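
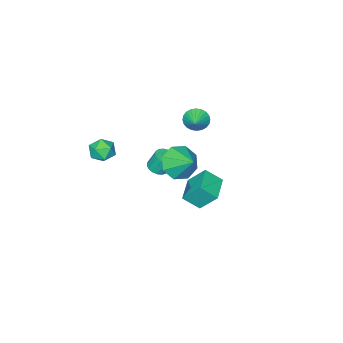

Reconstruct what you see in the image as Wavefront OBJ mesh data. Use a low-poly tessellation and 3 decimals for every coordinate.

v 1.86 3.034 0.438
v 1.448 3.865 1.54
v 3.058 3.866 0.259
v 2.646 4.697 1.36
v 2.434 2.363 1.16
v 2.022 3.194 2.261
v 3.632 3.195 0.98
v 3.22 4.026 2.082
v 3.048 -2.745 1.004
v 3.539 -2.695 0.362
v 2.721 -3.965 0.658
v 3.212 -3.915 0.016
v 3.524 -3.942 0.762
v 3.726 -3.188 0.976
v 2.534 -3.472 0.044
v 2.736 -2.718 0.258
v 3.221 -3.144 -0.232
v 3.833 -3.434 0.213
v 2.427 -3.226 0.807
v 3.039 -3.516 1.252
v -1.124 -0.643 2.163
v -0.757 -0.645 1.532
v -0.376 0.003 2.597
v -0.929 -0.422 1.496
v -1.131 -0.231 1.56
v -1.331 -0.104 1.717
v -1.501 -0.059 1.941
v -1.613 -0.102 2.2
v -1.65 -0.228 2.452
v -1.608 -0.417 2.661
v -1.492 -0.641 2.794
v -1.32 -0.865 2.83
v -1.118 -1.055 2.766
v -0.917 -1.183 2.609
v -0.748 -1.228 2.385
v -0.635 -1.184 2.126
v -0.598 -1.058 1.874
v -0.64 -0.869 1.665
v -0.878 -3.391 -3.368
v -0.289 -3.179 -3.301
v -0.552 -2.778 -2.245
v -1.142 -2.989 -2.312
v -0.435 -2.947 -3.426
v -0.699 -2.545 -2.37
v -0.683 -2.816 -3.538
v -0.947 -2.415 -2.482
v -0.976 -2.817 -3.61
v -1.239 -2.416 -2.554
v -1.246 -2.95 -3.627
v -1.51 -2.549 -2.571
v -1.432 -3.183 -3.585
v -1.696 -2.782 -2.529
v -1.491 -3.464 -3.493
v -1.755 -3.063 -2.437
v -1.41 -3.728 -3.372
v -1.674 -3.327 -2.316
v -1.207 -3.915 -3.251
v -1.47 -3.514 -2.195
v -0.928 -3.982 -3.156
v -1.192 -3.581 -2.1
v -0.639 -3.913 -3.11
v -0.902 -3.512 -2.054
v -0.404 -3.724 -3.123
v -0.667 -3.323 -2.067
v -0.277 -3.459 -3.192
v -0.541 -3.058 -2.136
v 3.369 2.73 3.363
v 4.399 2.605 3.297
v 3.571 3.93 4.257
v 4.113 3.08 2.726
v 3.391 3.35 2.527
v 2.656 3.257 2.818
v 2.338 2.856 3.428
v 2.624 2.381 3.999
v 3.346 2.111 4.198
v 4.081 2.204 3.907
f 2 4 1
f 5 2 1
f 1 4 3
f 3 5 1
f 2 8 4
f 6 2 5
f 6 8 2
f 4 8 3
f 7 5 3
f 3 8 7
f 7 6 5
f 8 6 7
f 9 20 14
f 9 14 10
f 9 10 16
f 9 16 19
f 9 19 20
f 10 14 18
f 14 20 13
f 20 19 11
f 19 16 15
f 16 10 17
f 12 18 13
f 12 13 11
f 12 11 15
f 12 15 17
f 12 17 18
f 13 18 14
f 11 13 20
f 15 11 19
f 17 15 16
f 18 17 10
f 22 21 24
f 22 24 23
f 24 21 25
f 24 25 23
f 25 21 26
f 25 26 23
f 26 21 27
f 26 27 23
f 27 21 28
f 27 28 23
f 28 21 29
f 28 29 23
f 29 21 30
f 29 30 23
f 30 21 31
f 30 31 23
f 31 21 32
f 31 32 23
f 32 21 33
f 32 33 23
f 33 21 34
f 33 34 23
f 34 21 35
f 34 35 23
f 35 21 36
f 35 36 23
f 36 21 37
f 36 37 23
f 37 21 38
f 37 38 23
f 38 21 22
f 38 22 23
f 40 39 43
f 40 43 41
f 41 43 44
f 41 44 42
f 43 39 45
f 43 45 44
f 44 45 46
f 44 46 42
f 45 39 47
f 45 47 46
f 46 47 48
f 46 48 42
f 47 39 49
f 47 49 48
f 48 49 50
f 48 50 42
f 49 39 51
f 49 51 50
f 50 51 52
f 50 52 42
f 51 39 53
f 51 53 52
f 52 53 54
f 52 54 42
f 53 39 55
f 53 55 54
f 54 55 56
f 54 56 42
f 55 39 57
f 55 57 56
f 56 57 58
f 56 58 42
f 57 39 59
f 57 59 58
f 58 59 60
f 58 60 42
f 59 39 61
f 59 61 60
f 60 61 62
f 60 62 42
f 61 39 63
f 61 63 62
f 62 63 64
f 62 64 42
f 63 39 65
f 63 65 64
f 64 65 66
f 64 66 42
f 65 39 40
f 65 40 66
f 66 40 41
f 66 41 42
f 68 67 70
f 68 70 69
f 70 67 71
f 70 71 69
f 71 67 72
f 71 72 69
f 72 67 73
f 72 73 69
f 73 67 74
f 73 74 69
f 74 67 75
f 74 75 69
f 75 67 76
f 75 76 69
f 76 67 68
f 76 68 69



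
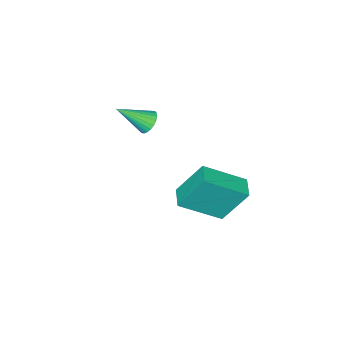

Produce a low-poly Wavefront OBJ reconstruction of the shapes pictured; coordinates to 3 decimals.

v -0.903 3.716 0.436
v 0.554 2.589 1.582
v -0.255 4.458 0.342
v 1.202 3.332 1.488
v -0.202 2.888 -1.268
v 1.255 1.762 -0.122
v 0.446 3.631 -1.362
v 1.903 2.504 -0.216
v -0.484 -1.632 1.054
v 0.005 -1.388 0.76
v 0.564 -2.508 2.066
v -0.03 -1.226 0.936
v -0.134 -1.125 1.13
v -0.291 -1.102 1.313
v -0.477 -1.16 1.456
v -0.664 -1.289 1.538
v -0.824 -1.47 1.546
v -0.932 -1.676 1.479
v -0.972 -1.875 1.348
v -0.937 -2.037 1.172
v -0.833 -2.138 0.977
v -0.676 -2.161 0.795
v -0.49 -2.103 0.652
v -0.303 -1.974 0.57
v -0.143 -1.793 0.562
v -0.035 -1.587 0.628
f 2 4 1
f 5 2 1
f 1 4 3
f 3 5 1
f 2 8 4
f 6 2 5
f 6 8 2
f 4 8 3
f 7 5 3
f 3 8 7
f 7 6 5
f 8 6 7
f 10 9 12
f 10 12 11
f 12 9 13
f 12 13 11
f 13 9 14
f 13 14 11
f 14 9 15
f 14 15 11
f 15 9 16
f 15 16 11
f 16 9 17
f 16 17 11
f 17 9 18
f 17 18 11
f 18 9 19
f 18 19 11
f 19 9 20
f 19 20 11
f 20 9 21
f 20 21 11
f 21 9 22
f 21 22 11
f 22 9 23
f 22 23 11
f 23 9 24
f 23 24 11
f 24 9 25
f 24 25 11
f 25 9 26
f 25 26 11
f 26 9 10
f 26 10 11



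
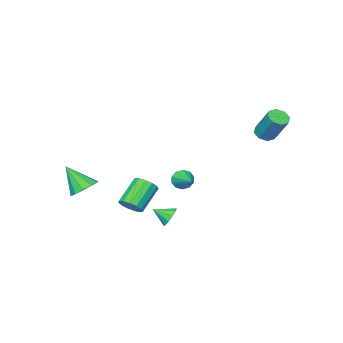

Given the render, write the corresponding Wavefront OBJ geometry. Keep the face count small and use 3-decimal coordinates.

v -3.262 -2.766 -2.912
v -3.031 -3.078 -2.317
v -2.678 -1.414 -2.428
v -2.713 -3.108 -2.618
v -2.605 -3.007 -3.031
v -2.747 -2.814 -3.398
v -3.086 -2.603 -3.58
v -3.492 -2.454 -3.506
v -3.81 -2.424 -3.206
v -3.919 -2.525 -2.793
v -3.777 -2.718 -2.425
v -3.438 -2.929 -2.243
v 3.762 -3.124 -1.488
v 4.359 -2.497 -1.176
v 4.158 -4.236 -0.012
v 3.85 -2.381 -0.951
v 3.307 -2.549 -0.932
v 2.938 -2.936 -1.125
v 2.883 -3.395 -1.456
v 3.165 -3.75 -1.8
v 3.674 -3.866 -2.024
v 4.217 -3.698 -2.043
v 4.586 -3.311 -1.851
v 4.641 -2.853 -1.519
v 2.969 -0.241 -2.094
v 3.466 -0.269 -1.533
v 2.088 -0.527 -0.325
v 1.591 -0.499 -0.886
v 3.354 0.137 -1.573
v 1.977 -0.121 -0.366
v 3.121 0.423 -1.779
v 1.743 0.164 -0.571
v 2.839 0.498 -2.084
v 1.461 0.239 -0.877
v 2.598 0.338 -2.393
v 1.22 0.08 -1.185
v 2.475 -0.005 -2.607
v 1.097 -0.263 -1.399
v 2.509 -0.423 -2.657
v 1.131 -0.681 -1.45
v 2.689 -0.784 -2.529
v 1.311 -1.042 -1.322
v 2.957 -0.972 -2.263
v 1.58 -1.23 -1.055
v 3.23 -0.928 -1.943
v 1.852 -1.186 -0.735
v 3.419 -0.666 -1.671
v 2.042 -0.924 -0.463
v 0.593 0.339 -3.509
v 0.981 0.243 -4.083
v 1.207 -0.399 -2.971
v 1.161 0.561 -3.852
v 1.124 0.795 -3.49
v 0.884 0.854 -3.134
v 0.533 0.716 -2.922
v 0.205 0.435 -2.934
v 0.025 0.117 -3.165
v 0.062 -0.117 -3.528
v 0.302 -0.176 -3.883
v 0.653 -0.038 -4.095
v -3.735 3.233 2.566
v -3.143 2.977 2.707
v -3.033 4.111 4.314
v -3.625 4.367 4.174
v -3.112 3.388 2.415
v -3.002 4.522 4.022
v -3.445 3.708 2.211
v -3.336 4.842 3.818
v -3.949 3.75 2.216
v -3.839 4.884 3.823
v -4.327 3.489 2.426
v -4.217 4.623 4.033
v -4.358 3.078 2.718
v -4.248 4.212 4.325
v -4.024 2.758 2.922
v -3.915 3.892 4.529
v -3.521 2.716 2.917
v -3.411 3.85 4.524
f 2 1 4
f 2 4 3
f 4 1 5
f 4 5 3
f 5 1 6
f 5 6 3
f 6 1 7
f 6 7 3
f 7 1 8
f 7 8 3
f 8 1 9
f 8 9 3
f 9 1 10
f 9 10 3
f 10 1 11
f 10 11 3
f 11 1 12
f 11 12 3
f 12 1 2
f 12 2 3
f 14 13 16
f 14 16 15
f 16 13 17
f 16 17 15
f 17 13 18
f 17 18 15
f 18 13 19
f 18 19 15
f 19 13 20
f 19 20 15
f 20 13 21
f 20 21 15
f 21 13 22
f 21 22 15
f 22 13 23
f 22 23 15
f 23 13 24
f 23 24 15
f 24 13 14
f 24 14 15
f 26 25 29
f 26 29 27
f 27 29 30
f 27 30 28
f 29 25 31
f 29 31 30
f 30 31 32
f 30 32 28
f 31 25 33
f 31 33 32
f 32 33 34
f 32 34 28
f 33 25 35
f 33 35 34
f 34 35 36
f 34 36 28
f 35 25 37
f 35 37 36
f 36 37 38
f 36 38 28
f 37 25 39
f 37 39 38
f 38 39 40
f 38 40 28
f 39 25 41
f 39 41 40
f 40 41 42
f 40 42 28
f 41 25 43
f 41 43 42
f 42 43 44
f 42 44 28
f 43 25 45
f 43 45 44
f 44 45 46
f 44 46 28
f 45 25 47
f 45 47 46
f 46 47 48
f 46 48 28
f 47 25 26
f 47 26 48
f 48 26 27
f 48 27 28
f 50 49 52
f 50 52 51
f 52 49 53
f 52 53 51
f 53 49 54
f 53 54 51
f 54 49 55
f 54 55 51
f 55 49 56
f 55 56 51
f 56 49 57
f 56 57 51
f 57 49 58
f 57 58 51
f 58 49 59
f 58 59 51
f 59 49 60
f 59 60 51
f 60 49 50
f 60 50 51
f 62 61 65
f 62 65 63
f 63 65 66
f 63 66 64
f 65 61 67
f 65 67 66
f 66 67 68
f 66 68 64
f 67 61 69
f 67 69 68
f 68 69 70
f 68 70 64
f 69 61 71
f 69 71 70
f 70 71 72
f 70 72 64
f 71 61 73
f 71 73 72
f 72 73 74
f 72 74 64
f 73 61 75
f 73 75 74
f 74 75 76
f 74 76 64
f 75 61 77
f 75 77 76
f 76 77 78
f 76 78 64
f 77 61 62
f 77 62 78
f 78 62 63
f 78 63 64



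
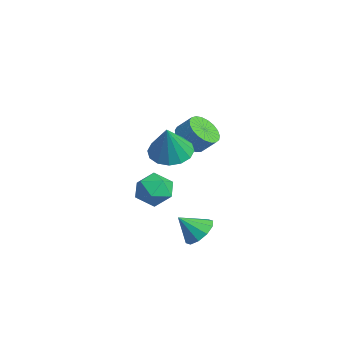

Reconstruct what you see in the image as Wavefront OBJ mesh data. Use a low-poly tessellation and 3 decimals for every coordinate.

v -1.73 1.672 -4.229
v -0.822 1.609 -3.662
v -2.378 0.331 -3.338
v -1.47 0.268 -2.771
v -2.129 1.104 -2.638
v -1.728 1.933 -3.188
v -1.472 0.007 -3.812
v -1.071 0.836 -4.362
v -0.662 0.58 -3.404
v -1.068 1.258 -2.679
v -2.132 0.682 -4.321
v -2.538 1.36 -3.596
v 2.512 0.626 1.128
v 3.479 0.824 0.768
v 3.228 0.234 2.832
v 3.297 1.301 0.954
v 2.905 1.598 1.186
v 2.408 1.634 1.403
v 1.939 1.4 1.546
v 1.624 0.959 1.577
v 1.546 0.428 1.488
v 1.727 -0.049 1.302
v 2.119 -0.346 1.069
v 2.616 -0.382 0.852
v 3.085 -0.148 0.709
v 3.401 0.294 0.678
v 0.934 1.978 0.954
v 1.466 1.276 1.182
v 1.898 1.84 1.913
v 1.366 2.542 1.686
v 1.676 1.452 0.922
v 2.108 2.017 1.653
v 1.758 1.72 0.667
v 2.19 2.285 1.398
v 1.697 2.032 0.462
v 2.129 2.597 1.193
v 1.504 2.335 0.342
v 1.936 2.899 1.073
v 1.213 2.576 0.328
v 1.645 3.14 1.059
v 0.873 2.713 0.422
v 1.305 3.278 1.153
v 0.544 2.724 0.608
v 0.976 3.288 1.34
v 0.282 2.605 0.855
v 0.714 3.17 1.586
v 0.133 2.378 1.118
v 0.565 2.943 1.849
v 0.123 2.082 1.353
v 0.555 2.646 2.085
v 0.252 1.767 1.519
v 0.684 2.332 2.251
v 0.5 1.489 1.588
v 0.932 2.054 2.319
v 0.822 1.296 1.547
v 1.254 1.861 2.278
v 1.164 1.22 1.403
v 1.596 1.785 2.135
v 2.614 1.943 -4.243
v 3.13 2.405 -3.668
v 2.386 0.997 -3.277
v 2.607 2.586 -3.614
v 2.087 2.522 -3.799
v 1.768 2.237 -4.154
v 1.772 1.839 -4.543
v 2.097 1.48 -4.817
v 2.62 1.299 -4.871
v 3.141 1.363 -4.686
v 3.46 1.649 -4.331
v 3.456 2.046 -3.942
f 1 12 6
f 1 6 2
f 1 2 8
f 1 8 11
f 1 11 12
f 2 6 10
f 6 12 5
f 12 11 3
f 11 8 7
f 8 2 9
f 4 10 5
f 4 5 3
f 4 3 7
f 4 7 9
f 4 9 10
f 5 10 6
f 3 5 12
f 7 3 11
f 9 7 8
f 10 9 2
f 14 13 16
f 14 16 15
f 16 13 17
f 16 17 15
f 17 13 18
f 17 18 15
f 18 13 19
f 18 19 15
f 19 13 20
f 19 20 15
f 20 13 21
f 20 21 15
f 21 13 22
f 21 22 15
f 22 13 23
f 22 23 15
f 23 13 24
f 23 24 15
f 24 13 25
f 24 25 15
f 25 13 26
f 25 26 15
f 26 13 14
f 26 14 15
f 28 27 31
f 28 31 29
f 29 31 32
f 29 32 30
f 31 27 33
f 31 33 32
f 32 33 34
f 32 34 30
f 33 27 35
f 33 35 34
f 34 35 36
f 34 36 30
f 35 27 37
f 35 37 36
f 36 37 38
f 36 38 30
f 37 27 39
f 37 39 38
f 38 39 40
f 38 40 30
f 39 27 41
f 39 41 40
f 40 41 42
f 40 42 30
f 41 27 43
f 41 43 42
f 42 43 44
f 42 44 30
f 43 27 45
f 43 45 44
f 44 45 46
f 44 46 30
f 45 27 47
f 45 47 46
f 46 47 48
f 46 48 30
f 47 27 49
f 47 49 48
f 48 49 50
f 48 50 30
f 49 27 51
f 49 51 50
f 50 51 52
f 50 52 30
f 51 27 53
f 51 53 52
f 52 53 54
f 52 54 30
f 53 27 55
f 53 55 54
f 54 55 56
f 54 56 30
f 55 27 57
f 55 57 56
f 56 57 58
f 56 58 30
f 57 27 28
f 57 28 58
f 58 28 29
f 58 29 30
f 60 59 62
f 60 62 61
f 62 59 63
f 62 63 61
f 63 59 64
f 63 64 61
f 64 59 65
f 64 65 61
f 65 59 66
f 65 66 61
f 66 59 67
f 66 67 61
f 67 59 68
f 67 68 61
f 68 59 69
f 68 69 61
f 69 59 70
f 69 70 61
f 70 59 60
f 70 60 61



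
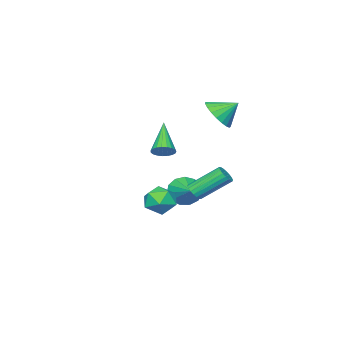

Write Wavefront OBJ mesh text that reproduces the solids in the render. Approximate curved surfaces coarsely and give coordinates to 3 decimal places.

v 0.249 -0.659 -1.731
v 1.061 -0.385 -1.239
v 1.159 -1.395 -2.821
v 1.971 -1.121 -2.329
v 1.359 -1.792 -1.939
v 0.796 -1.337 -1.265
v 1.424 -0.443 -2.795
v 0.861 0.012 -2.121
v 1.787 -0.252 -1.896
v 1.747 -1.086 -1.367
v 0.473 -0.694 -2.693
v 0.433 -1.528 -2.164
v -4.455 -4.671 -4.204
v -3.956 -4.571 -5.053
v -3.505 -3.249 -3.476
v -4.407 -4.246 -5.097
v -4.874 -4.057 -4.858
v -5.208 -4.063 -4.411
v -5.303 -4.262 -3.898
v -5.129 -4.591 -3.483
v -4.741 -4.945 -3.297
v -4.262 -5.213 -3.399
v -3.845 -5.309 -3.756
v -3.621 -5.202 -4.256
v -3.663 -4.927 -4.74
v -1.181 -0.748 -2.086
v -0.757 -0.75 -1.704
v -1.896 0.386 -0.433
v -2.319 0.388 -0.814
v -0.707 -0.544 -1.843
v -1.845 0.592 -0.572
v -0.75 -0.378 -2.03
v -1.889 0.758 -0.759
v -0.879 -0.286 -2.228
v -2.018 0.85 -0.957
v -1.068 -0.285 -2.398
v -2.206 0.851 -1.127
v -1.279 -0.376 -2.506
v -2.417 0.76 -1.235
v -1.47 -0.54 -2.53
v -2.609 0.596 -1.259
v -1.604 -0.746 -2.467
v -2.743 0.39 -1.196
v -1.655 -0.952 -2.328
v -2.793 0.184 -1.057
v -1.611 -1.118 -2.141
v -2.75 0.018 -0.87
v -1.482 -1.21 -1.943
v -2.621 -0.074 -0.672
v -1.294 -1.211 -1.773
v -2.432 -0.075 -0.502
v -1.083 -1.12 -1.665
v -2.221 0.016 -0.394
v -0.891 -0.956 -1.641
v -2.03 0.18 -0.37
v 2.093 0.336 1.989
v 2.579 0.351 2.39
v 0.987 -0.756 3.371
v 2.447 0.568 2.455
v 2.254 0.744 2.44
v 2.034 0.85 2.347
v 1.823 0.867 2.192
v 1.659 0.792 2.002
v 1.571 0.638 1.809
v 1.572 0.432 1.648
v 1.664 0.209 1.545
v 1.83 0.008 1.519
v 2.042 -0.137 1.575
v 2.262 -0.199 1.702
v 2.453 -0.17 1.878
v 2.582 -0.052 2.074
v 2.627 0.132 2.255
v -3.282 -1.136 2.705
v -2.723 -1.495 3.531
v -4.038 -0.404 3.535
v -2.497 -1.134 3.417
v -2.407 -0.772 3.181
v -2.469 -0.474 2.862
v -2.671 -0.29 2.517
v -2.979 -0.253 2.203
v -3.339 -0.368 1.977
v -3.689 -0.615 1.876
v -3.969 -0.953 1.919
v -4.13 -1.323 2.097
v -4.145 -1.66 2.381
v -4.01 -1.906 2.721
v -3.75 -2.019 3.058
v -3.408 -1.98 3.334
v -3.045 -1.794 3.501
f 1 12 6
f 1 6 2
f 1 2 8
f 1 8 11
f 1 11 12
f 2 6 10
f 6 12 5
f 12 11 3
f 11 8 7
f 8 2 9
f 4 10 5
f 4 5 3
f 4 3 7
f 4 7 9
f 4 9 10
f 5 10 6
f 3 5 12
f 7 3 11
f 9 7 8
f 10 9 2
f 14 13 16
f 14 16 15
f 16 13 17
f 16 17 15
f 17 13 18
f 17 18 15
f 18 13 19
f 18 19 15
f 19 13 20
f 19 20 15
f 20 13 21
f 20 21 15
f 21 13 22
f 21 22 15
f 22 13 23
f 22 23 15
f 23 13 24
f 23 24 15
f 24 13 25
f 24 25 15
f 25 13 14
f 25 14 15
f 27 26 30
f 27 30 28
f 28 30 31
f 28 31 29
f 30 26 32
f 30 32 31
f 31 32 33
f 31 33 29
f 32 26 34
f 32 34 33
f 33 34 35
f 33 35 29
f 34 26 36
f 34 36 35
f 35 36 37
f 35 37 29
f 36 26 38
f 36 38 37
f 37 38 39
f 37 39 29
f 38 26 40
f 38 40 39
f 39 40 41
f 39 41 29
f 40 26 42
f 40 42 41
f 41 42 43
f 41 43 29
f 42 26 44
f 42 44 43
f 43 44 45
f 43 45 29
f 44 26 46
f 44 46 45
f 45 46 47
f 45 47 29
f 46 26 48
f 46 48 47
f 47 48 49
f 47 49 29
f 48 26 50
f 48 50 49
f 49 50 51
f 49 51 29
f 50 26 52
f 50 52 51
f 51 52 53
f 51 53 29
f 52 26 54
f 52 54 53
f 53 54 55
f 53 55 29
f 54 26 27
f 54 27 55
f 55 27 28
f 55 28 29
f 57 56 59
f 57 59 58
f 59 56 60
f 59 60 58
f 60 56 61
f 60 61 58
f 61 56 62
f 61 62 58
f 62 56 63
f 62 63 58
f 63 56 64
f 63 64 58
f 64 56 65
f 64 65 58
f 65 56 66
f 65 66 58
f 66 56 67
f 66 67 58
f 67 56 68
f 67 68 58
f 68 56 69
f 68 69 58
f 69 56 70
f 69 70 58
f 70 56 71
f 70 71 58
f 71 56 72
f 71 72 58
f 72 56 57
f 72 57 58
f 74 73 76
f 74 76 75
f 76 73 77
f 76 77 75
f 77 73 78
f 77 78 75
f 78 73 79
f 78 79 75
f 79 73 80
f 79 80 75
f 80 73 81
f 80 81 75
f 81 73 82
f 81 82 75
f 82 73 83
f 82 83 75
f 83 73 84
f 83 84 75
f 84 73 85
f 84 85 75
f 85 73 86
f 85 86 75
f 86 73 87
f 86 87 75
f 87 73 88
f 87 88 75
f 88 73 89
f 88 89 75
f 89 73 74
f 89 74 75



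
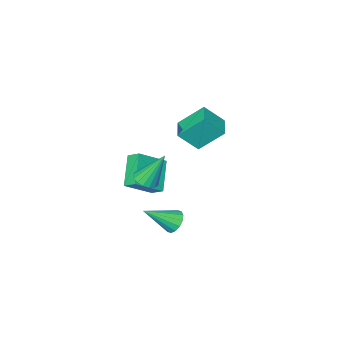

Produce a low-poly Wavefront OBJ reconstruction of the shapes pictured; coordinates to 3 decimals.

v 1.917 -3.528 1.243
v 1.738 -2.819 1.696
v 0.382 -3.227 0.164
v 0.203 -2.519 0.617
v 2.997 -2.461 0.003
v 2.818 -1.753 0.456
v 1.462 -2.161 -1.076
v 1.283 -1.452 -0.623
v 3.793 0.368 2.442
v 4.42 0.227 2.72
v 3.147 1.032 4.238
v 4.449 0.544 2.614
v 4.327 0.82 2.468
v 4.084 0.993 2.316
v 3.773 1.022 2.194
v 3.467 0.902 2.128
v 3.236 0.66 2.134
v 3.133 0.35 2.211
v 3.18 0.045 2.341
v 3.368 -0.186 2.494
v 3.654 -0.29 2.636
v 3.971 -0.243 2.733
v 4.248 -0.057 2.763
v -3.111 -3.958 0.327
v -4.089 -2.992 1.653
v -2.281 -2.952 0.206
v -3.26 -1.986 1.532
v -2.2 -4.574 1.448
v -3.179 -3.608 2.774
v -1.371 -3.568 1.327
v -2.349 -2.602 2.653
v 1.218 -0.607 -2.526
v 1.712 -0.276 -2.966
v 2.682 -1.313 -1.414
v 1.631 -0.017 -2.696
v 1.439 0.084 -2.38
v 1.188 -0.001 -2.103
v 0.945 -0.248 -1.939
v 0.775 -0.591 -1.933
v 0.724 -0.939 -2.086
v 0.805 -1.197 -2.357
v 0.996 -1.298 -2.673
v 1.247 -1.213 -2.95
v 1.49 -0.966 -3.113
v 1.66 -0.623 -3.119
f 2 4 1
f 5 2 1
f 1 4 3
f 3 5 1
f 2 8 4
f 6 2 5
f 6 8 2
f 4 8 3
f 7 5 3
f 3 8 7
f 7 6 5
f 8 6 7
f 10 9 12
f 10 12 11
f 12 9 13
f 12 13 11
f 13 9 14
f 13 14 11
f 14 9 15
f 14 15 11
f 15 9 16
f 15 16 11
f 16 9 17
f 16 17 11
f 17 9 18
f 17 18 11
f 18 9 19
f 18 19 11
f 19 9 20
f 19 20 11
f 20 9 21
f 20 21 11
f 21 9 22
f 21 22 11
f 22 9 23
f 22 23 11
f 23 9 10
f 23 10 11
f 25 27 24
f 28 25 24
f 24 27 26
f 26 28 24
f 25 31 27
f 29 25 28
f 29 31 25
f 27 31 26
f 30 28 26
f 26 31 30
f 30 29 28
f 31 29 30
f 33 32 35
f 33 35 34
f 35 32 36
f 35 36 34
f 36 32 37
f 36 37 34
f 37 32 38
f 37 38 34
f 38 32 39
f 38 39 34
f 39 32 40
f 39 40 34
f 40 32 41
f 40 41 34
f 41 32 42
f 41 42 34
f 42 32 43
f 42 43 34
f 43 32 44
f 43 44 34
f 44 32 45
f 44 45 34
f 45 32 33
f 45 33 34



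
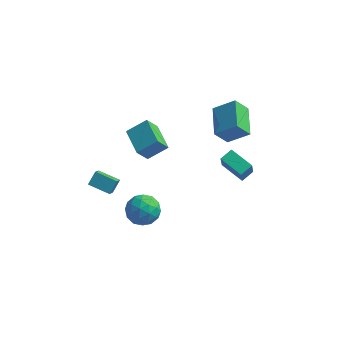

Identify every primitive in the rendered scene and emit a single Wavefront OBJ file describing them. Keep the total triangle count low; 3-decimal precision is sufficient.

v 2.67 2.211 0.701
v 2.688 1.774 1.829
v 3.151 2.978 0.99
v 3.169 2.541 2.118
v 4.171 1.399 0.362
v 4.189 0.962 1.49
v 4.652 2.166 0.651
v 4.67 1.729 1.779
v -3.992 3.879 0.53
v -2.837 4.568 1.379
v -3.491 4.528 -0.678
v -2.336 5.217 0.171
v -2.824 2.343 0.189
v -1.669 3.032 1.038
v -2.323 2.992 -1.019
v -1.168 3.681 -0.17
v -3.655 -4.522 4.009
v -3.407 -3.873 4.657
v -3.74 -3.681 3.2
v -3.492 -3.032 3.848
v -2.288 -4.708 3.672
v -2.04 -4.059 4.32
v -2.373 -3.867 2.863
v -2.125 -3.218 3.511
v 2.831 2.857 2.476
v 2.102 2.396 3.579
v 2.186 4.876 2.892
v 1.457 4.415 3.995
v 4.183 3.085 3.465
v 3.454 2.624 4.568
v 3.538 5.104 3.881
v 2.809 4.643 4.984
v -0.113 -3.049 1.146
v 0.528 -3.752 1.747
v -1.588 -4.028 1.573
v -0.947 -4.731 2.174
v -1.113 -3.677 2.531
v -0.202 -3.073 2.268
v -0.858 -4.707 1.052
v 0.053 -4.103 0.789
v 0.067 -4.777 1.689
v -0.091 -4.141 2.603
v -0.969 -3.639 0.717
v -1.127 -3.003 1.631
v 0.337 -3.315 1.409
v -1.397 -4.465 1.911
v -1.494 -3.846 2.121
v -1.118 -4.259 2.474
v -0.092 -2.915 1.715
v 0.284 -3.329 2.068
v -0.68 -3.285 2.529
v -1.344 -4.451 1.252
v -0.968 -4.865 1.605
v 0.058 -3.521 0.846
v 0.434 -3.934 1.199
v -0.38 -4.495 0.791
v 0.443 -4.331 1.728
v -0.424 -4.906 1.979
v -0.372 -4.892 1.32
v 0.164 -4.537 1.165
v 0.35 -3.956 2.265
v -0.517 -4.532 2.516
v -0.615 -3.912 2.726
v -0.079 -3.557 2.571
v 0.079 -4.559 2.231
v -0.543 -3.248 0.804
v -1.41 -3.824 1.055
v -0.981 -4.223 0.749
v -0.445 -3.868 0.594
v -0.636 -2.874 1.341
v -1.503 -3.449 1.592
v -1.224 -3.243 2.155
v -0.688 -2.888 2
v -1.139 -3.221 1.089
f 2 4 1
f 5 2 1
f 1 4 3
f 3 5 1
f 2 8 4
f 6 2 5
f 6 8 2
f 4 8 3
f 7 5 3
f 3 8 7
f 7 6 5
f 8 6 7
f 10 12 9
f 13 10 9
f 9 12 11
f 11 13 9
f 10 16 12
f 14 10 13
f 14 16 10
f 12 16 11
f 15 13 11
f 11 16 15
f 15 14 13
f 16 14 15
f 18 20 17
f 21 18 17
f 17 20 19
f 19 21 17
f 18 24 20
f 22 18 21
f 22 24 18
f 20 24 19
f 23 21 19
f 19 24 23
f 23 22 21
f 24 22 23
f 26 28 25
f 29 26 25
f 25 28 27
f 27 29 25
f 26 32 28
f 30 26 29
f 30 32 26
f 28 32 27
f 31 29 27
f 27 32 31
f 31 30 29
f 32 30 31
f 33 70 49
f 70 44 73
f 49 73 38
f 70 73 49
f 33 49 45
f 49 38 50
f 45 50 34
f 49 50 45
f 33 45 54
f 45 34 55
f 54 55 40
f 45 55 54
f 33 54 66
f 54 40 69
f 66 69 43
f 54 69 66
f 33 66 70
f 66 43 74
f 70 74 44
f 66 74 70
f 34 50 61
f 50 38 64
f 61 64 42
f 50 64 61
f 38 73 51
f 73 44 72
f 51 72 37
f 73 72 51
f 44 74 71
f 74 43 67
f 71 67 35
f 74 67 71
f 43 69 68
f 69 40 56
f 68 56 39
f 69 56 68
f 40 55 60
f 55 34 57
f 60 57 41
f 55 57 60
f 36 62 48
f 62 42 63
f 48 63 37
f 62 63 48
f 36 48 46
f 48 37 47
f 46 47 35
f 48 47 46
f 36 46 53
f 46 35 52
f 53 52 39
f 46 52 53
f 36 53 58
f 53 39 59
f 58 59 41
f 53 59 58
f 36 58 62
f 58 41 65
f 62 65 42
f 58 65 62
f 37 63 51
f 63 42 64
f 51 64 38
f 63 64 51
f 35 47 71
f 47 37 72
f 71 72 44
f 47 72 71
f 39 52 68
f 52 35 67
f 68 67 43
f 52 67 68
f 41 59 60
f 59 39 56
f 60 56 40
f 59 56 60
f 42 65 61
f 65 41 57
f 61 57 34
f 65 57 61



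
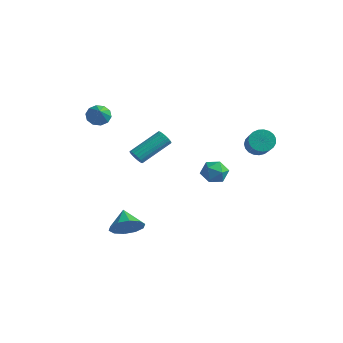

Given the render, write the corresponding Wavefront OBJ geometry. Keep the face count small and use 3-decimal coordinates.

v 2.939 4.026 1.176
v 3.428 4.577 1.245
v 4.47 3.505 2.433
v 3.981 2.954 2.364
v 3.231 4.638 1.473
v 4.273 3.566 2.661
v 2.983 4.593 1.649
v 4.025 3.521 2.838
v 2.727 4.45 1.744
v 3.769 3.378 2.932
v 2.509 4.234 1.741
v 3.551 3.161 2.929
v 2.364 3.982 1.64
v 3.406 2.909 2.828
v 2.319 3.737 1.459
v 3.361 2.665 2.647
v 2.381 3.543 1.228
v 3.423 2.47 2.416
v 2.54 3.432 0.989
v 3.582 2.359 2.177
v 2.768 3.424 0.782
v 3.81 2.351 1.97
v 3.025 3.52 0.643
v 4.067 2.447 1.831
v 3.267 3.704 0.597
v 4.309 2.631 1.785
v 3.453 3.943 0.65
v 4.495 2.87 1.838
v 3.55 4.197 0.794
v 4.592 3.124 1.982
v 3.541 4.421 1.005
v 4.583 3.349 2.193
v 0.512 -3.33 2.793
v 0.744 -3.606 3.139
v 1.321 -1.946 4.073
v 1.088 -1.67 3.727
v 0.894 -3.578 2.998
v 1.471 -1.918 3.932
v 0.978 -3.508 2.821
v 1.555 -1.848 3.755
v 0.982 -3.407 2.639
v 1.558 -1.747 3.574
v 0.904 -3.292 2.484
v 1.48 -1.632 3.419
v 0.758 -3.184 2.383
v 1.334 -1.525 3.317
v 0.57 -3.102 2.352
v 1.146 -1.442 3.286
v 0.371 -3.058 2.397
v 0.948 -1.399 3.332
v 0.197 -3.062 2.511
v 0.774 -1.402 3.445
v 0.078 -3.112 2.674
v 0.654 -1.452 3.608
v 0.033 -3.2 2.857
v 0.61 -1.54 3.791
v 0.072 -3.31 3.029
v 0.648 -1.65 3.963
v 0.186 -3.424 3.16
v 0.762 -1.764 4.095
v 0.357 -3.521 3.228
v 0.933 -1.861 4.162
v 0.554 -3.585 3.22
v 1.13 -1.926 4.155
v 3.015 0.467 1.39
v 3.795 0.28 1.281
v 2.685 -0.78 1.159
v 3.465 -0.967 1.05
v 3.195 -0.769 1.787
v 3.399 0.002 1.93
v 3.081 -0.502 0.51
v 3.285 0.269 0.653
v 3.836 -0.319 0.737
v 3.907 -0.484 1.527
v 2.573 -0.016 0.913
v 2.644 -0.181 1.703
v -0.67 -2.71 -3.402
v -0.246 -2.996 -2.554
v -1.51 -1.99 -2.738
v 0.038 -2.489 -2.745
v 0.051 -2.066 -3.187
v -0.211 -1.889 -3.711
v -0.648 -2.026 -4.117
v -1.094 -2.424 -4.249
v -1.377 -2.931 -4.058
v -1.391 -3.354 -3.616
v -1.129 -3.531 -3.092
v -0.692 -3.394 -2.686
v -3.79 -1.209 3.423
v -3.21 -1.121 3.041
v -3.11 -1.891 4.297
v -3.237 -0.791 3.32
v -3.476 -0.621 3.638
v -3.835 -0.676 3.874
v -4.176 -0.934 3.938
v -4.37 -1.297 3.805
v -4.342 -1.627 3.526
v -4.103 -1.797 3.208
v -3.744 -1.742 2.972
v -3.403 -1.484 2.908
f 2 1 5
f 2 5 3
f 3 5 6
f 3 6 4
f 5 1 7
f 5 7 6
f 6 7 8
f 6 8 4
f 7 1 9
f 7 9 8
f 8 9 10
f 8 10 4
f 9 1 11
f 9 11 10
f 10 11 12
f 10 12 4
f 11 1 13
f 11 13 12
f 12 13 14
f 12 14 4
f 13 1 15
f 13 15 14
f 14 15 16
f 14 16 4
f 15 1 17
f 15 17 16
f 16 17 18
f 16 18 4
f 17 1 19
f 17 19 18
f 18 19 20
f 18 20 4
f 19 1 21
f 19 21 20
f 20 21 22
f 20 22 4
f 21 1 23
f 21 23 22
f 22 23 24
f 22 24 4
f 23 1 25
f 23 25 24
f 24 25 26
f 24 26 4
f 25 1 27
f 25 27 26
f 26 27 28
f 26 28 4
f 27 1 29
f 27 29 28
f 28 29 30
f 28 30 4
f 29 1 31
f 29 31 30
f 30 31 32
f 30 32 4
f 31 1 2
f 31 2 32
f 32 2 3
f 32 3 4
f 34 33 37
f 34 37 35
f 35 37 38
f 35 38 36
f 37 33 39
f 37 39 38
f 38 39 40
f 38 40 36
f 39 33 41
f 39 41 40
f 40 41 42
f 40 42 36
f 41 33 43
f 41 43 42
f 42 43 44
f 42 44 36
f 43 33 45
f 43 45 44
f 44 45 46
f 44 46 36
f 45 33 47
f 45 47 46
f 46 47 48
f 46 48 36
f 47 33 49
f 47 49 48
f 48 49 50
f 48 50 36
f 49 33 51
f 49 51 50
f 50 51 52
f 50 52 36
f 51 33 53
f 51 53 52
f 52 53 54
f 52 54 36
f 53 33 55
f 53 55 54
f 54 55 56
f 54 56 36
f 55 33 57
f 55 57 56
f 56 57 58
f 56 58 36
f 57 33 59
f 57 59 58
f 58 59 60
f 58 60 36
f 59 33 61
f 59 61 60
f 60 61 62
f 60 62 36
f 61 33 63
f 61 63 62
f 62 63 64
f 62 64 36
f 63 33 34
f 63 34 64
f 64 34 35
f 64 35 36
f 65 76 70
f 65 70 66
f 65 66 72
f 65 72 75
f 65 75 76
f 66 70 74
f 70 76 69
f 76 75 67
f 75 72 71
f 72 66 73
f 68 74 69
f 68 69 67
f 68 67 71
f 68 71 73
f 68 73 74
f 69 74 70
f 67 69 76
f 71 67 75
f 73 71 72
f 74 73 66
f 78 77 80
f 78 80 79
f 80 77 81
f 80 81 79
f 81 77 82
f 81 82 79
f 82 77 83
f 82 83 79
f 83 77 84
f 83 84 79
f 84 77 85
f 84 85 79
f 85 77 86
f 85 86 79
f 86 77 87
f 86 87 79
f 87 77 88
f 87 88 79
f 88 77 78
f 88 78 79
f 90 89 92
f 90 92 91
f 92 89 93
f 92 93 91
f 93 89 94
f 93 94 91
f 94 89 95
f 94 95 91
f 95 89 96
f 95 96 91
f 96 89 97
f 96 97 91
f 97 89 98
f 97 98 91
f 98 89 99
f 98 99 91
f 99 89 100
f 99 100 91
f 100 89 90
f 100 90 91



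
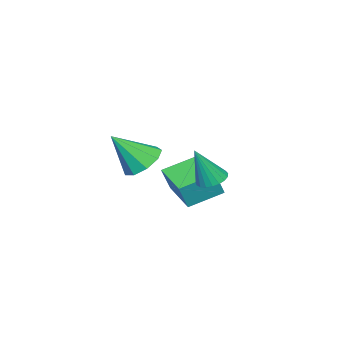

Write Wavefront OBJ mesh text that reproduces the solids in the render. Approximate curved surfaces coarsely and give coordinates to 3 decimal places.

v -2.885 4.051 -2.52
v -2.398 3.602 -2.826
v -2.155 3.629 -0.74
v -2.248 3.866 -2.825
v -2.208 4.162 -2.771
v -2.286 4.439 -2.674
v -2.466 4.649 -2.55
v -2.719 4.755 -2.421
v -3.001 4.74 -2.309
v -3.263 4.606 -2.233
v -3.459 4.376 -2.208
v -3.556 4.09 -2.236
v -3.537 3.797 -2.313
v -3.405 3.548 -2.426
v -3.184 3.386 -2.556
v -2.91 3.339 -2.679
v -2.632 3.415 -2.775
v 0.71 2.959 -0.527
v 1.342 2.526 -1.17
v 1.59 2.021 0.967
v 1.602 3.12 -0.95
v 1.444 3.638 -0.532
v 0.943 3.838 -0.112
v 0.333 3.627 0.115
v -0.1 3.103 0.041
v -0.154 2.511 -0.298
v 0.196 2.129 -0.744
v 0.787 2.135 -1.089
v -5.357 2.273 -3.505
v -4.86 2.122 -2.291
v -4.107 3.946 -3.808
v -3.61 3.794 -2.594
v -4.11 1.226 -4.146
v -3.613 1.074 -2.932
v -2.86 2.898 -4.449
v -2.363 2.747 -3.235
f 2 1 4
f 2 4 3
f 4 1 5
f 4 5 3
f 5 1 6
f 5 6 3
f 6 1 7
f 6 7 3
f 7 1 8
f 7 8 3
f 8 1 9
f 8 9 3
f 9 1 10
f 9 10 3
f 10 1 11
f 10 11 3
f 11 1 12
f 11 12 3
f 12 1 13
f 12 13 3
f 13 1 14
f 13 14 3
f 14 1 15
f 14 15 3
f 15 1 16
f 15 16 3
f 16 1 17
f 16 17 3
f 17 1 2
f 17 2 3
f 19 18 21
f 19 21 20
f 21 18 22
f 21 22 20
f 22 18 23
f 22 23 20
f 23 18 24
f 23 24 20
f 24 18 25
f 24 25 20
f 25 18 26
f 25 26 20
f 26 18 27
f 26 27 20
f 27 18 28
f 27 28 20
f 28 18 19
f 28 19 20
f 30 32 29
f 33 30 29
f 29 32 31
f 31 33 29
f 30 36 32
f 34 30 33
f 34 36 30
f 32 36 31
f 35 33 31
f 31 36 35
f 35 34 33
f 36 34 35



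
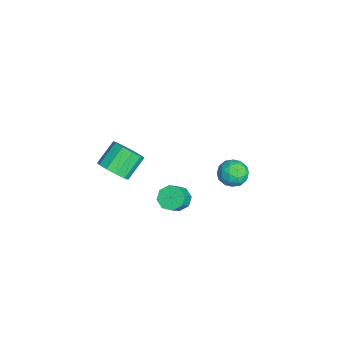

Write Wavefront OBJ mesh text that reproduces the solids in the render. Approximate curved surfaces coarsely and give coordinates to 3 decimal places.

v 0.791 1.032 -0.195
v 1.103 0.619 -0.651
v 1.802 0.275 0.139
v 1.489 0.688 0.595
v 1.319 1.1 -0.633
v 2.018 0.756 0.157
v 1.226 1.542 -0.359
v 1.925 1.197 0.432
v 0.878 1.685 0.012
v 1.577 1.34 0.802
v 0.478 1.445 0.261
v 1.177 1.101 1.051
v 0.262 0.964 0.243
v 0.961 0.62 1.033
v 0.355 0.523 -0.032
v 1.054 0.178 0.759
v 0.703 0.38 -0.402
v 1.402 0.035 0.388
v -4.138 3.759 -2.898
v -3.7 4.463 -3.092
v -3.14 3.377 -2.028
v -2.702 4.081 -2.222
v -3.427 4.14 -1.78
v -4.044 4.376 -2.318
v -2.796 3.464 -2.802
v -3.413 3.7 -3.34
v -2.87 4.281 -3.033
v -3.261 4.698 -2.401
v -3.579 3.142 -2.719
v -3.97 3.559 -2.087
v -4.007 4.144 -3.071
v -2.833 3.696 -2.049
v -3.26 3.73 -1.789
v -3.002 4.144 -1.903
v -4.209 4.093 -2.616
v -3.952 4.507 -2.73
v -3.791 4.317 -1.959
v -2.888 3.333 -2.39
v -2.631 3.747 -2.504
v -3.838 3.696 -3.217
v -3.58 4.11 -3.331
v -3.049 3.523 -3.161
v -3.262 4.451 -3.151
v -2.675 4.227 -2.639
v -2.73 3.864 -2.98
v -3.093 4.003 -3.296
v -3.491 4.696 -2.779
v -2.904 4.472 -2.268
v -3.331 4.506 -2.008
v -3.693 4.645 -2.324
v -3.003 4.59 -2.745
v -3.936 3.368 -2.852
v -3.349 3.144 -2.341
v -3.147 3.195 -2.796
v -3.509 3.334 -3.112
v -4.165 3.613 -2.481
v -3.578 3.389 -1.969
v -3.747 3.837 -1.824
v -4.11 3.976 -2.14
v -3.837 3.25 -2.375
v 1.847 -1.969 3.113
v 2.534 -1.81 3.569
v 1.781 -1.052 4.442
v 1.093 -1.211 3.987
v 2.491 -1.438 3.209
v 1.738 -0.681 4.082
v 2.201 -1.269 2.812
v 1.448 -0.512 3.686
v 1.776 -1.368 2.531
v 1.023 -0.61 3.404
v 1.378 -1.695 2.472
v 0.625 -0.938 3.345
v 1.159 -2.128 2.658
v 0.406 -1.37 3.531
v 1.202 -2.499 3.018
v 0.449 -1.742 3.891
v 1.492 -2.668 3.414
v 0.739 -1.911 4.288
v 1.917 -2.57 3.696
v 1.164 -1.812 4.569
v 2.315 -2.242 3.755
v 1.562 -1.485 4.628
f 2 1 5
f 2 5 3
f 3 5 6
f 3 6 4
f 5 1 7
f 5 7 6
f 6 7 8
f 6 8 4
f 7 1 9
f 7 9 8
f 8 9 10
f 8 10 4
f 9 1 11
f 9 11 10
f 10 11 12
f 10 12 4
f 11 1 13
f 11 13 12
f 12 13 14
f 12 14 4
f 13 1 15
f 13 15 14
f 14 15 16
f 14 16 4
f 15 1 17
f 15 17 16
f 16 17 18
f 16 18 4
f 17 1 2
f 17 2 18
f 18 2 3
f 18 3 4
f 19 56 35
f 56 30 59
f 35 59 24
f 56 59 35
f 19 35 31
f 35 24 36
f 31 36 20
f 35 36 31
f 19 31 40
f 31 20 41
f 40 41 26
f 31 41 40
f 19 40 52
f 40 26 55
f 52 55 29
f 40 55 52
f 19 52 56
f 52 29 60
f 56 60 30
f 52 60 56
f 20 36 47
f 36 24 50
f 47 50 28
f 36 50 47
f 24 59 37
f 59 30 58
f 37 58 23
f 59 58 37
f 30 60 57
f 60 29 53
f 57 53 21
f 60 53 57
f 29 55 54
f 55 26 42
f 54 42 25
f 55 42 54
f 26 41 46
f 41 20 43
f 46 43 27
f 41 43 46
f 22 48 34
f 48 28 49
f 34 49 23
f 48 49 34
f 22 34 32
f 34 23 33
f 32 33 21
f 34 33 32
f 22 32 39
f 32 21 38
f 39 38 25
f 32 38 39
f 22 39 44
f 39 25 45
f 44 45 27
f 39 45 44
f 22 44 48
f 44 27 51
f 48 51 28
f 44 51 48
f 23 49 37
f 49 28 50
f 37 50 24
f 49 50 37
f 21 33 57
f 33 23 58
f 57 58 30
f 33 58 57
f 25 38 54
f 38 21 53
f 54 53 29
f 38 53 54
f 27 45 46
f 45 25 42
f 46 42 26
f 45 42 46
f 28 51 47
f 51 27 43
f 47 43 20
f 51 43 47
f 62 61 65
f 62 65 63
f 63 65 66
f 63 66 64
f 65 61 67
f 65 67 66
f 66 67 68
f 66 68 64
f 67 61 69
f 67 69 68
f 68 69 70
f 68 70 64
f 69 61 71
f 69 71 70
f 70 71 72
f 70 72 64
f 71 61 73
f 71 73 72
f 72 73 74
f 72 74 64
f 73 61 75
f 73 75 74
f 74 75 76
f 74 76 64
f 75 61 77
f 75 77 76
f 76 77 78
f 76 78 64
f 77 61 79
f 77 79 78
f 78 79 80
f 78 80 64
f 79 61 81
f 79 81 80
f 80 81 82
f 80 82 64
f 81 61 62
f 81 62 82
f 82 62 63
f 82 63 64



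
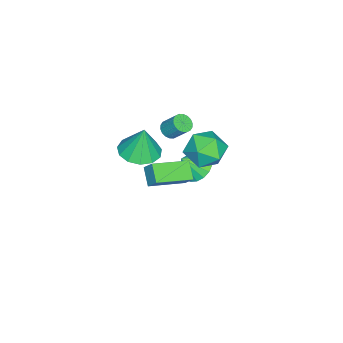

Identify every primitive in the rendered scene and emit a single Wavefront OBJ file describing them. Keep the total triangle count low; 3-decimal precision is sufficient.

v -0.138 4.528 3.279
v 0.438 4.234 2.333
v 0.422 2.966 4.107
v 0.998 2.672 3.161
v 1.354 3.556 3.796
v 1.008 4.522 3.285
v -0.148 2.678 3.155
v -0.494 3.644 2.644
v 0.432 3.091 2.256
v 1.36 3.633 2.653
v -0.5 3.567 3.787
v 0.428 4.109 4.184
v 1.21 0.578 2.745
v 2.025 -0.109 2.845
v 1.23 0.842 4.415
v 2.271 0.434 2.756
v 2.18 1.023 2.664
v 1.782 1.471 2.598
v 1.202 1.635 2.578
v 0.625 1.464 2.612
v 0.234 1.011 2.688
v 0.153 0.421 2.782
v 0.407 -0.119 2.865
v 0.917 -0.438 2.909
v 1.52 -0.434 2.902
v -3.174 0.333 0.493
v -2.683 0.509 0.263
v -2.535 1.264 1.158
v -3.026 1.087 1.387
v -2.853 0.666 0.159
v -2.706 1.42 1.054
v -3.087 0.756 0.121
v -2.94 1.511 1.016
v -3.338 0.763 0.157
v -3.191 1.518 1.052
v -3.557 0.684 0.259
v -3.409 1.439 1.154
v -3.699 0.536 0.408
v -3.552 1.291 1.302
v -3.738 0.348 0.573
v -3.59 1.102 1.468
v -3.665 0.156 0.722
v -3.517 0.911 1.617
v -3.494 -0 0.826
v -3.347 0.754 1.721
v -3.26 -0.091 0.864
v -3.113 0.664 1.759
v -3.009 -0.098 0.828
v -2.862 0.657 1.723
v -2.791 -0.019 0.726
v -2.643 0.736 1.621
v -2.648 0.129 0.578
v -2.501 0.884 1.472
v -2.61 0.318 0.412
v -2.462 1.072 1.307
v 1.972 2.971 3.217
v 2.184 3.464 3.85
v 2.666 3.464 2.601
v 2.878 3.957 3.235
v 3.342 1.703 3.745
v 3.554 2.196 4.379
v 4.036 2.196 3.13
v 4.248 2.689 3.763
v -2.71 1.969 -1.452
v -1.894 1.93 -2.046
v -2.11 1.351 -0.588
v -1.832 2.311 -1.816
v -1.944 2.625 -1.514
v -2.207 2.808 -1.2
v -2.57 2.826 -0.935
v -2.961 2.674 -0.773
v -3.302 2.382 -0.745
v -3.526 2.009 -0.858
v -3.588 1.627 -1.088
v -3.476 1.314 -1.39
v -3.212 1.13 -1.704
v -2.849 1.113 -1.969
v -2.458 1.265 -2.131
v -2.118 1.557 -2.158
f 1 12 6
f 1 6 2
f 1 2 8
f 1 8 11
f 1 11 12
f 2 6 10
f 6 12 5
f 12 11 3
f 11 8 7
f 8 2 9
f 4 10 5
f 4 5 3
f 4 3 7
f 4 7 9
f 4 9 10
f 5 10 6
f 3 5 12
f 7 3 11
f 9 7 8
f 10 9 2
f 14 13 16
f 14 16 15
f 16 13 17
f 16 17 15
f 17 13 18
f 17 18 15
f 18 13 19
f 18 19 15
f 19 13 20
f 19 20 15
f 20 13 21
f 20 21 15
f 21 13 22
f 21 22 15
f 22 13 23
f 22 23 15
f 23 13 24
f 23 24 15
f 24 13 25
f 24 25 15
f 25 13 14
f 25 14 15
f 27 26 30
f 27 30 28
f 28 30 31
f 28 31 29
f 30 26 32
f 30 32 31
f 31 32 33
f 31 33 29
f 32 26 34
f 32 34 33
f 33 34 35
f 33 35 29
f 34 26 36
f 34 36 35
f 35 36 37
f 35 37 29
f 36 26 38
f 36 38 37
f 37 38 39
f 37 39 29
f 38 26 40
f 38 40 39
f 39 40 41
f 39 41 29
f 40 26 42
f 40 42 41
f 41 42 43
f 41 43 29
f 42 26 44
f 42 44 43
f 43 44 45
f 43 45 29
f 44 26 46
f 44 46 45
f 45 46 47
f 45 47 29
f 46 26 48
f 46 48 47
f 47 48 49
f 47 49 29
f 48 26 50
f 48 50 49
f 49 50 51
f 49 51 29
f 50 26 52
f 50 52 51
f 51 52 53
f 51 53 29
f 52 26 54
f 52 54 53
f 53 54 55
f 53 55 29
f 54 26 27
f 54 27 55
f 55 27 28
f 55 28 29
f 57 59 56
f 60 57 56
f 56 59 58
f 58 60 56
f 57 63 59
f 61 57 60
f 61 63 57
f 59 63 58
f 62 60 58
f 58 63 62
f 62 61 60
f 63 61 62
f 65 64 67
f 65 67 66
f 67 64 68
f 67 68 66
f 68 64 69
f 68 69 66
f 69 64 70
f 69 70 66
f 70 64 71
f 70 71 66
f 71 64 72
f 71 72 66
f 72 64 73
f 72 73 66
f 73 64 74
f 73 74 66
f 74 64 75
f 74 75 66
f 75 64 76
f 75 76 66
f 76 64 77
f 76 77 66
f 77 64 78
f 77 78 66
f 78 64 79
f 78 79 66
f 79 64 65
f 79 65 66



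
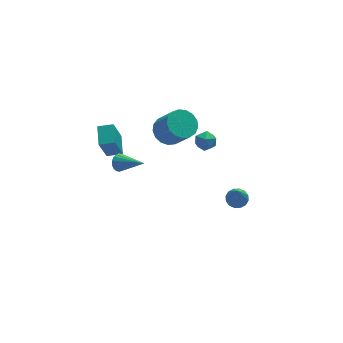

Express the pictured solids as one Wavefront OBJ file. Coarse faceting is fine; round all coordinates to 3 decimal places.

v -2.779 -0.13 2.67
v -2.326 0.095 2.48
v -1.841 -1.33 3.49
v -2.36 0.21 2.688
v -2.477 0.258 2.893
v -2.654 0.23 3.053
v -2.855 0.13 3.137
v -3.042 -0.022 3.129
v -3.176 -0.194 3.03
v -3.232 -0.354 2.86
v -3.198 -0.47 2.652
v -3.081 -0.518 2.447
v -2.904 -0.489 2.287
v -2.703 -0.39 2.203
v -2.516 -0.238 2.211
v -2.382 -0.065 2.31
v 2.763 3.949 -1.614
v 3.223 4.318 -1.249
v 3.297 3.002 -1.331
v 3.757 3.371 -0.966
v 3.101 3.321 -0.747
v 2.77 3.905 -0.922
v 3.75 3.415 -1.658
v 3.419 3.999 -1.833
v 3.833 3.988 -1.276
v 3.432 3.93 -0.713
v 3.088 3.39 -1.867
v 2.687 3.332 -1.304
v 0.576 2.053 2.12
v 1.106 1.55 1.595
v 1.574 0.624 2.955
v 1.044 1.127 3.48
v 1.364 1.87 1.725
v 1.831 0.944 3.084
v 1.44 2.232 1.945
v 1.908 1.306 3.304
v 1.319 2.553 2.205
v 1.787 1.628 3.565
v 1.028 2.76 2.446
v 1.496 1.834 3.806
v 0.633 2.804 2.613
v 1.101 1.878 3.972
v 0.225 2.677 2.666
v 0.693 1.751 4.025
v -0.103 2.406 2.594
v 0.365 1.48 3.954
v -0.275 2.055 2.414
v 0.193 1.129 3.774
v -0.252 1.703 2.167
v 0.216 0.777 3.526
v -0.039 1.431 1.909
v 0.429 0.505 3.268
v 0.314 1.302 1.699
v 0.782 0.376 3.058
v 0.728 1.345 1.586
v 1.196 0.419 2.945
v 2.386 -3.404 1.097
v 2.673 -2.975 1.384
v 2.034 -4.336 2.843
v 2.382 -2.883 1.375
v 2.092 -2.93 1.291
v 1.881 -3.105 1.155
v 1.806 -3.359 1.004
v 1.886 -3.625 0.878
v 2.1 -3.832 0.81
v 2.391 -3.924 0.82
v 2.681 -3.877 0.904
v 2.892 -3.703 1.04
v 2.967 -3.448 1.191
v 2.887 -3.182 1.317
v -2.579 2.821 0.191
v -3.152 2.273 1.939
v -2.305 3.917 0.624
v -2.878 3.368 2.373
v -1.782 2.552 0.367
v -2.355 2.003 2.116
v -1.508 3.647 0.801
v -2.081 3.099 2.549
f 2 1 4
f 2 4 3
f 4 1 5
f 4 5 3
f 5 1 6
f 5 6 3
f 6 1 7
f 6 7 3
f 7 1 8
f 7 8 3
f 8 1 9
f 8 9 3
f 9 1 10
f 9 10 3
f 10 1 11
f 10 11 3
f 11 1 12
f 11 12 3
f 12 1 13
f 12 13 3
f 13 1 14
f 13 14 3
f 14 1 15
f 14 15 3
f 15 1 16
f 15 16 3
f 16 1 2
f 16 2 3
f 17 28 22
f 17 22 18
f 17 18 24
f 17 24 27
f 17 27 28
f 18 22 26
f 22 28 21
f 28 27 19
f 27 24 23
f 24 18 25
f 20 26 21
f 20 21 19
f 20 19 23
f 20 23 25
f 20 25 26
f 21 26 22
f 19 21 28
f 23 19 27
f 25 23 24
f 26 25 18
f 30 29 33
f 30 33 31
f 31 33 34
f 31 34 32
f 33 29 35
f 33 35 34
f 34 35 36
f 34 36 32
f 35 29 37
f 35 37 36
f 36 37 38
f 36 38 32
f 37 29 39
f 37 39 38
f 38 39 40
f 38 40 32
f 39 29 41
f 39 41 40
f 40 41 42
f 40 42 32
f 41 29 43
f 41 43 42
f 42 43 44
f 42 44 32
f 43 29 45
f 43 45 44
f 44 45 46
f 44 46 32
f 45 29 47
f 45 47 46
f 46 47 48
f 46 48 32
f 47 29 49
f 47 49 48
f 48 49 50
f 48 50 32
f 49 29 51
f 49 51 50
f 50 51 52
f 50 52 32
f 51 29 53
f 51 53 52
f 52 53 54
f 52 54 32
f 53 29 55
f 53 55 54
f 54 55 56
f 54 56 32
f 55 29 30
f 55 30 56
f 56 30 31
f 56 31 32
f 58 57 60
f 58 60 59
f 60 57 61
f 60 61 59
f 61 57 62
f 61 62 59
f 62 57 63
f 62 63 59
f 63 57 64
f 63 64 59
f 64 57 65
f 64 65 59
f 65 57 66
f 65 66 59
f 66 57 67
f 66 67 59
f 67 57 68
f 67 68 59
f 68 57 69
f 68 69 59
f 69 57 70
f 69 70 59
f 70 57 58
f 70 58 59
f 72 74 71
f 75 72 71
f 71 74 73
f 73 75 71
f 72 78 74
f 76 72 75
f 76 78 72
f 74 78 73
f 77 75 73
f 73 78 77
f 77 76 75
f 78 76 77



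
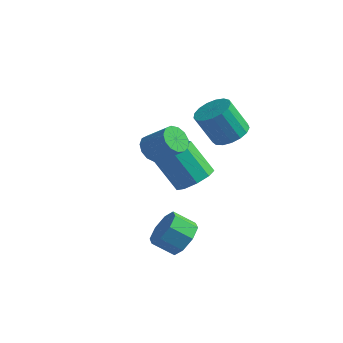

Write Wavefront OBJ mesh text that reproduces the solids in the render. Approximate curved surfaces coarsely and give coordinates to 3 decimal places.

v -1.364 -0.298 0.715
v -0.859 -0.451 0.14
v 0.348 -0.414 1.19
v -0.156 -0.262 1.765
v -0.892 -0.013 0.163
v 0.315 0.023 1.212
v -1.075 0.334 0.361
v 0.132 0.37 1.41
v -1.349 0.48 0.672
v -0.142 0.517 1.721
v -1.628 0.38 0.996
v -0.421 0.416 2.045
v -1.823 0.064 1.231
v -0.616 0.1 2.281
v -1.872 -0.367 1.303
v -0.665 -0.331 2.352
v -1.76 -0.776 1.188
v -0.552 -0.74 2.237
v -1.522 -1.034 0.923
v -0.314 -0.997 1.972
v -1.233 -1.057 0.592
v -0.026 -1.021 1.641
v -0.986 -0.84 0.3
v 0.221 -0.804 1.349
v -1.067 3.395 -3.789
v -0.328 3.942 -3.222
v -1.633 4.032 -1.605
v -2.373 3.485 -2.171
v -0.759 4.412 -3.596
v -2.064 4.502 -1.979
v -1.334 4.406 -4.06
v -2.639 4.496 -2.442
v -1.784 3.927 -4.396
v -3.089 4.017 -2.779
v -1.899 3.199 -4.449
v -3.204 3.289 -2.832
v -1.625 2.563 -4.193
v -2.93 2.653 -2.575
v -1.09 2.316 -3.747
v -2.395 2.406 -2.13
v -0.544 2.574 -3.321
v -1.849 2.664 -1.704
v -0.243 3.216 -3.114
v -1.549 3.306 -1.497
v 1.043 2.87 0.559
v 1.562 3.592 0.972
v 0.735 3.272 2.573
v 0.217 2.55 2.161
v 1.175 3.807 0.815
v 0.349 3.487 2.416
v 0.759 3.807 0.6
v -0.068 3.487 2.201
v 0.407 3.592 0.375
v -0.42 3.272 1.976
v 0.201 3.212 0.193
v -0.625 2.892 1.794
v 0.188 2.754 0.095
v -0.638 2.434 1.696
v 0.371 2.322 0.103
v -0.455 2.002 1.704
v 0.708 2.016 0.216
v -0.118 1.696 1.817
v 1.122 1.905 0.407
v 0.295 1.585 2.008
v 1.518 2.016 0.633
v 0.691 1.696 2.235
v 1.805 2.322 0.843
v 0.978 2.002 2.444
v 1.917 2.754 0.987
v 1.091 2.434 2.588
v 1.83 3.212 1.034
v 1.003 2.892 2.635
v 1.178 -1.924 -3.557
v 1.705 -1.687 -2.729
v 0.749 -2.06 -2.014
v 0.222 -2.296 -2.843
v 1.28 -1.095 -2.988
v 0.324 -1.468 -2.274
v 0.795 -0.989 -3.581
v -0.16 -1.362 -2.867
v 0.535 -1.43 -4.16
v -0.421 -1.803 -3.445
v 0.651 -2.16 -4.386
v -0.305 -2.533 -3.671
v 1.076 -2.752 -4.126
v 0.12 -3.125 -3.412
v 1.56 -2.858 -3.533
v 0.605 -3.231 -2.819
v 1.821 -2.417 -2.955
v 0.865 -2.79 -2.24
f 2 1 5
f 2 5 3
f 3 5 6
f 3 6 4
f 5 1 7
f 5 7 6
f 6 7 8
f 6 8 4
f 7 1 9
f 7 9 8
f 8 9 10
f 8 10 4
f 9 1 11
f 9 11 10
f 10 11 12
f 10 12 4
f 11 1 13
f 11 13 12
f 12 13 14
f 12 14 4
f 13 1 15
f 13 15 14
f 14 15 16
f 14 16 4
f 15 1 17
f 15 17 16
f 16 17 18
f 16 18 4
f 17 1 19
f 17 19 18
f 18 19 20
f 18 20 4
f 19 1 21
f 19 21 20
f 20 21 22
f 20 22 4
f 21 1 23
f 21 23 22
f 22 23 24
f 22 24 4
f 23 1 2
f 23 2 24
f 24 2 3
f 24 3 4
f 26 25 29
f 26 29 27
f 27 29 30
f 27 30 28
f 29 25 31
f 29 31 30
f 30 31 32
f 30 32 28
f 31 25 33
f 31 33 32
f 32 33 34
f 32 34 28
f 33 25 35
f 33 35 34
f 34 35 36
f 34 36 28
f 35 25 37
f 35 37 36
f 36 37 38
f 36 38 28
f 37 25 39
f 37 39 38
f 38 39 40
f 38 40 28
f 39 25 41
f 39 41 40
f 40 41 42
f 40 42 28
f 41 25 43
f 41 43 42
f 42 43 44
f 42 44 28
f 43 25 26
f 43 26 44
f 44 26 27
f 44 27 28
f 46 45 49
f 46 49 47
f 47 49 50
f 47 50 48
f 49 45 51
f 49 51 50
f 50 51 52
f 50 52 48
f 51 45 53
f 51 53 52
f 52 53 54
f 52 54 48
f 53 45 55
f 53 55 54
f 54 55 56
f 54 56 48
f 55 45 57
f 55 57 56
f 56 57 58
f 56 58 48
f 57 45 59
f 57 59 58
f 58 59 60
f 58 60 48
f 59 45 61
f 59 61 60
f 60 61 62
f 60 62 48
f 61 45 63
f 61 63 62
f 62 63 64
f 62 64 48
f 63 45 65
f 63 65 64
f 64 65 66
f 64 66 48
f 65 45 67
f 65 67 66
f 66 67 68
f 66 68 48
f 67 45 69
f 67 69 68
f 68 69 70
f 68 70 48
f 69 45 71
f 69 71 70
f 70 71 72
f 70 72 48
f 71 45 46
f 71 46 72
f 72 46 47
f 72 47 48
f 74 73 77
f 74 77 75
f 75 77 78
f 75 78 76
f 77 73 79
f 77 79 78
f 78 79 80
f 78 80 76
f 79 73 81
f 79 81 80
f 80 81 82
f 80 82 76
f 81 73 83
f 81 83 82
f 82 83 84
f 82 84 76
f 83 73 85
f 83 85 84
f 84 85 86
f 84 86 76
f 85 73 87
f 85 87 86
f 86 87 88
f 86 88 76
f 87 73 89
f 87 89 88
f 88 89 90
f 88 90 76
f 89 73 74
f 89 74 90
f 90 74 75
f 90 75 76



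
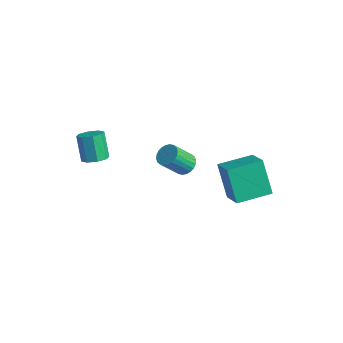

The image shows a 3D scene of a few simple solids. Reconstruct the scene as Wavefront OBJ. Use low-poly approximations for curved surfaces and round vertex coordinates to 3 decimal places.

v 0.652 3.541 -1.891
v 0.919 3.108 -2.169
v 0.635 2.265 -1.126
v 0.368 2.699 -0.849
v 1.091 3.197 -2.05
v 0.806 2.354 -1.008
v 1.195 3.338 -1.907
v 0.911 2.495 -0.865
v 1.217 3.51 -1.762
v 0.933 2.668 -0.72
v 1.152 3.687 -1.637
v 0.868 2.845 -0.595
v 1.012 3.842 -1.55
v 0.728 2.999 -0.508
v 0.817 3.951 -1.515
v 0.533 3.108 -0.473
v 0.597 3.998 -1.537
v 0.312 3.155 -0.495
v 0.385 3.975 -1.614
v 0.101 3.132 -0.571
v 0.214 3.886 -1.732
v -0.071 3.043 -0.69
v 0.109 3.745 -1.875
v -0.175 2.902 -0.833
v 0.087 3.572 -2.02
v -0.197 2.73 -0.978
v 0.152 3.395 -2.145
v -0.132 2.553 -1.103
v 0.292 3.241 -2.232
v 0.008 2.398 -1.19
v 0.487 3.132 -2.267
v 0.203 2.289 -1.225
v 0.708 3.085 -2.245
v 0.423 2.242 -1.203
v -0.808 -0.376 0.039
v -0.279 -0.183 0.274
v -0.883 0.09 1.415
v -1.412 -0.104 1.181
v -0.517 0.159 0.065
v -1.122 0.432 1.206
v -0.926 0.188 -0.158
v -1.531 0.461 0.983
v -1.266 -0.114 -0.266
v -1.87 0.159 0.875
v -1.337 -0.57 -0.195
v -1.941 -0.297 0.946
v -1.098 -0.912 0.014
v -1.703 -0.639 1.155
v -0.689 -0.941 0.237
v -1.294 -0.668 1.378
v -0.35 -0.639 0.345
v -0.954 -0.366 1.486
v 2.662 3.531 -0.471
v 3.745 3.038 0.229
v 3.278 5.046 -0.359
v 4.361 4.554 0.34
v 3.539 3.286 -2
v 4.622 2.794 -1.301
v 4.155 4.802 -1.889
v 5.238 4.309 -1.189
f 2 1 5
f 2 5 3
f 3 5 6
f 3 6 4
f 5 1 7
f 5 7 6
f 6 7 8
f 6 8 4
f 7 1 9
f 7 9 8
f 8 9 10
f 8 10 4
f 9 1 11
f 9 11 10
f 10 11 12
f 10 12 4
f 11 1 13
f 11 13 12
f 12 13 14
f 12 14 4
f 13 1 15
f 13 15 14
f 14 15 16
f 14 16 4
f 15 1 17
f 15 17 16
f 16 17 18
f 16 18 4
f 17 1 19
f 17 19 18
f 18 19 20
f 18 20 4
f 19 1 21
f 19 21 20
f 20 21 22
f 20 22 4
f 21 1 23
f 21 23 22
f 22 23 24
f 22 24 4
f 23 1 25
f 23 25 24
f 24 25 26
f 24 26 4
f 25 1 27
f 25 27 26
f 26 27 28
f 26 28 4
f 27 1 29
f 27 29 28
f 28 29 30
f 28 30 4
f 29 1 31
f 29 31 30
f 30 31 32
f 30 32 4
f 31 1 33
f 31 33 32
f 32 33 34
f 32 34 4
f 33 1 2
f 33 2 34
f 34 2 3
f 34 3 4
f 36 35 39
f 36 39 37
f 37 39 40
f 37 40 38
f 39 35 41
f 39 41 40
f 40 41 42
f 40 42 38
f 41 35 43
f 41 43 42
f 42 43 44
f 42 44 38
f 43 35 45
f 43 45 44
f 44 45 46
f 44 46 38
f 45 35 47
f 45 47 46
f 46 47 48
f 46 48 38
f 47 35 49
f 47 49 48
f 48 49 50
f 48 50 38
f 49 35 51
f 49 51 50
f 50 51 52
f 50 52 38
f 51 35 36
f 51 36 52
f 52 36 37
f 52 37 38
f 54 56 53
f 57 54 53
f 53 56 55
f 55 57 53
f 54 60 56
f 58 54 57
f 58 60 54
f 56 60 55
f 59 57 55
f 55 60 59
f 59 58 57
f 60 58 59



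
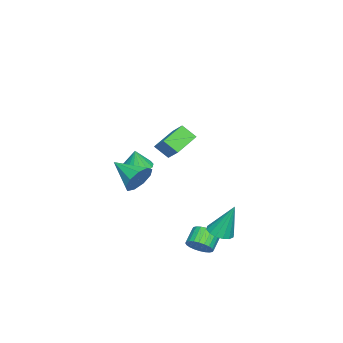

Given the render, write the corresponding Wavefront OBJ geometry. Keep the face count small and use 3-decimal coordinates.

v 3.444 2.514 -4.006
v 3.917 2.359 -3.38
v 3.029 2.452 -2.687
v 2.556 2.606 -3.314
v 3.937 2.67 -3.396
v 3.049 2.763 -2.703
v 3.882 2.957 -3.505
v 2.994 3.05 -2.812
v 3.76 3.177 -3.69
v 2.872 3.27 -2.997
v 3.59 3.296 -3.924
v 2.702 3.389 -3.231
v 3.398 3.295 -4.17
v 2.51 3.388 -3.477
v 3.213 3.176 -4.391
v 2.325 3.269 -3.698
v 3.063 2.956 -4.554
v 2.175 3.048 -3.861
v 2.971 2.668 -4.633
v 2.083 2.761 -3.94
v 2.951 2.357 -4.617
v 2.063 2.45 -3.924
v 3.006 2.07 -4.508
v 2.118 2.163 -3.815
v 3.128 1.85 -4.323
v 2.24 1.943 -3.63
v 3.298 1.731 -4.089
v 2.41 1.824 -3.396
v 3.49 1.732 -3.843
v 2.602 1.825 -3.15
v 3.675 1.851 -3.622
v 2.787 1.944 -2.929
v 3.825 2.072 -3.459
v 2.937 2.164 -2.766
v 0.769 -1.958 -0.898
v 1.218 -2.476 -1.681
v 0.171 -3.682 -0.102
v 1.681 -2.39 -1.148
v 1.718 -2.103 -0.498
v 1.31 -1.748 -0.035
v 0.65 -1.491 0.024
v 0.044 -1.453 -0.349
v -0.222 -1.652 -0.978
v -0.024 -1.994 -1.57
v 0.544 -2.319 -1.847
v 1.971 1.256 3.031
v 2.001 0.466 3.751
v 2.703 2.059 3.881
v 2.733 1.269 4.602
v 3.327 0.711 2.378
v 3.357 -0.079 3.099
v 4.059 1.514 3.229
v 4.089 0.724 3.949
v -3.391 -3.678 -2.013
v -2.618 -3.15 -2.096
v -3.209 -3.742 -0.727
v -2.947 -2.85 -2.035
v -3.378 -2.739 -1.968
v -3.812 -2.844 -1.912
v -4.15 -3.139 -1.878
v -4.313 -3.558 -1.876
v -4.266 -4.005 -1.905
v -4.018 -4.376 -1.958
v -3.627 -4.588 -2.025
v -3.181 -4.591 -2.088
v -2.784 -4.385 -2.134
v -2.526 -4.017 -2.152
v -2.466 -3.571 -2.139
v 3.23 3.603 -2.752
v 3.915 3.976 -2.876
v 3.17 4.377 -0.748
v 3.628 4.243 -2.988
v 3.233 4.34 -3.037
v 2.838 4.239 -3.01
v 2.548 3.967 -2.913
v 2.44 3.598 -2.774
v 2.544 3.23 -2.629
v 2.832 2.962 -2.517
v 3.227 2.866 -2.468
v 3.622 2.967 -2.495
v 3.912 3.239 -2.591
v 4.02 3.608 -2.731
f 2 1 5
f 2 5 3
f 3 5 6
f 3 6 4
f 5 1 7
f 5 7 6
f 6 7 8
f 6 8 4
f 7 1 9
f 7 9 8
f 8 9 10
f 8 10 4
f 9 1 11
f 9 11 10
f 10 11 12
f 10 12 4
f 11 1 13
f 11 13 12
f 12 13 14
f 12 14 4
f 13 1 15
f 13 15 14
f 14 15 16
f 14 16 4
f 15 1 17
f 15 17 16
f 16 17 18
f 16 18 4
f 17 1 19
f 17 19 18
f 18 19 20
f 18 20 4
f 19 1 21
f 19 21 20
f 20 21 22
f 20 22 4
f 21 1 23
f 21 23 22
f 22 23 24
f 22 24 4
f 23 1 25
f 23 25 24
f 24 25 26
f 24 26 4
f 25 1 27
f 25 27 26
f 26 27 28
f 26 28 4
f 27 1 29
f 27 29 28
f 28 29 30
f 28 30 4
f 29 1 31
f 29 31 30
f 30 31 32
f 30 32 4
f 31 1 33
f 31 33 32
f 32 33 34
f 32 34 4
f 33 1 2
f 33 2 34
f 34 2 3
f 34 3 4
f 36 35 38
f 36 38 37
f 38 35 39
f 38 39 37
f 39 35 40
f 39 40 37
f 40 35 41
f 40 41 37
f 41 35 42
f 41 42 37
f 42 35 43
f 42 43 37
f 43 35 44
f 43 44 37
f 44 35 45
f 44 45 37
f 45 35 36
f 45 36 37
f 47 49 46
f 50 47 46
f 46 49 48
f 48 50 46
f 47 53 49
f 51 47 50
f 51 53 47
f 49 53 48
f 52 50 48
f 48 53 52
f 52 51 50
f 53 51 52
f 55 54 57
f 55 57 56
f 57 54 58
f 57 58 56
f 58 54 59
f 58 59 56
f 59 54 60
f 59 60 56
f 60 54 61
f 60 61 56
f 61 54 62
f 61 62 56
f 62 54 63
f 62 63 56
f 63 54 64
f 63 64 56
f 64 54 65
f 64 65 56
f 65 54 66
f 65 66 56
f 66 54 67
f 66 67 56
f 67 54 68
f 67 68 56
f 68 54 55
f 68 55 56
f 70 69 72
f 70 72 71
f 72 69 73
f 72 73 71
f 73 69 74
f 73 74 71
f 74 69 75
f 74 75 71
f 75 69 76
f 75 76 71
f 76 69 77
f 76 77 71
f 77 69 78
f 77 78 71
f 78 69 79
f 78 79 71
f 79 69 80
f 79 80 71
f 80 69 81
f 80 81 71
f 81 69 82
f 81 82 71
f 82 69 70
f 82 70 71



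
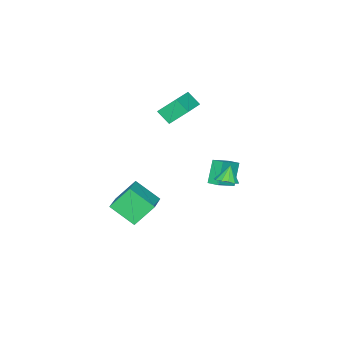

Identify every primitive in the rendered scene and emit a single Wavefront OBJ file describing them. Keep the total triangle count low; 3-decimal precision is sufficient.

v 2.53 -1.454 -0.487
v 4.311 -0.511 0.289
v 2.203 0.077 -1.599
v 3.985 1.02 -0.823
v 3.495 -2.2 -1.797
v 5.277 -1.257 -1.021
v 3.169 -0.669 -2.909
v 4.95 0.274 -2.133
v -3.898 -3.727 1.932
v -4.503 -2.755 3.049
v -3.916 -2.849 1.158
v -4.521 -1.877 2.276
v -1.899 -3.163 2.524
v -2.504 -2.191 3.642
v -1.917 -2.285 1.751
v -2.522 -1.313 2.868
v -0.689 2.753 -0.584
v -0.199 3.222 -0.242
v -1.271 2.627 0.424
v -0.515 3.468 -0.394
v -0.887 3.486 -0.607
v -1.195 3.272 -0.812
v -1.343 2.892 -0.944
v -1.284 2.469 -0.962
v -1.035 2.135 -0.86
v -0.677 1.998 -0.67
v -0.322 2.1 -0.453
v -0.084 2.409 -0.277
v -0.038 2.828 -0.199
v -4.556 0.286 -2.037
v -3.171 0.041 -1.253
v -4.511 1.078 -1.87
v -3.126 0.832 -1.086
v -3.674 0.548 -3.514
v -2.289 0.302 -2.73
v -3.629 1.339 -3.347
v -2.244 1.094 -2.563
f 2 4 1
f 5 2 1
f 1 4 3
f 3 5 1
f 2 8 4
f 6 2 5
f 6 8 2
f 4 8 3
f 7 5 3
f 3 8 7
f 7 6 5
f 8 6 7
f 10 12 9
f 13 10 9
f 9 12 11
f 11 13 9
f 10 16 12
f 14 10 13
f 14 16 10
f 12 16 11
f 15 13 11
f 11 16 15
f 15 14 13
f 16 14 15
f 18 17 20
f 18 20 19
f 20 17 21
f 20 21 19
f 21 17 22
f 21 22 19
f 22 17 23
f 22 23 19
f 23 17 24
f 23 24 19
f 24 17 25
f 24 25 19
f 25 17 26
f 25 26 19
f 26 17 27
f 26 27 19
f 27 17 28
f 27 28 19
f 28 17 29
f 28 29 19
f 29 17 18
f 29 18 19
f 31 33 30
f 34 31 30
f 30 33 32
f 32 34 30
f 31 37 33
f 35 31 34
f 35 37 31
f 33 37 32
f 36 34 32
f 32 37 36
f 36 35 34
f 37 35 36



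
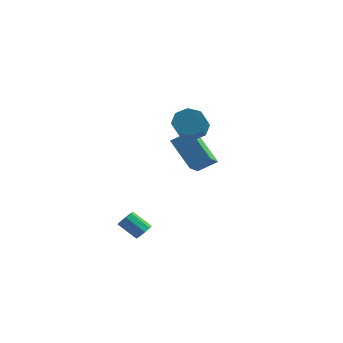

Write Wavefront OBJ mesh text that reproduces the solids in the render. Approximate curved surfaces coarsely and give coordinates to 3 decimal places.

v 0.847 -2.8 -2.956
v 1.202 -2.82 -2.563
v 0.268 -3.039 -1.731
v -0.087 -3.02 -2.124
v 1.059 -2.446 -2.625
v 0.126 -2.665 -1.792
v 0.792 -2.279 -2.88
v -0.141 -2.498 -2.048
v 0.557 -2.418 -3.181
v -0.377 -2.637 -2.348
v 0.492 -2.781 -3.349
v -0.442 -3 -2.517
v 0.634 -3.155 -3.288
v -0.299 -3.374 -2.455
v 0.901 -3.322 -3.032
v -0.032 -3.541 -2.2
v 1.137 -3.183 -2.732
v 0.203 -3.402 -1.899
v 1.321 1.486 -0.255
v 1.755 -0.02 0.567
v -0.041 1.885 1.197
v 0.393 0.379 2.018
v 2.147 2.061 0.362
v 2.581 0.555 1.183
v 0.785 2.46 1.813
v 1.219 0.954 2.635
v 1.646 0.365 3.231
v 1.934 0.023 2.485
v 2.542 -1.288 3.323
v 2.254 -0.945 4.069
v 2.385 0.417 2.776
v 2.993 -0.893 3.613
v 2.403 0.782 3.333
v 3.011 -0.529 4.17
v 1.977 0.902 3.831
v 2.585 -0.409 4.668
v 1.358 0.708 3.977
v 1.966 -0.603 4.815
v 0.907 0.313 3.687
v 1.515 -0.997 4.524
v 0.889 -0.051 3.13
v 1.497 -1.362 3.967
v 1.315 -0.171 2.632
v 1.923 -1.482 3.469
f 2 1 5
f 2 5 3
f 3 5 6
f 3 6 4
f 5 1 7
f 5 7 6
f 6 7 8
f 6 8 4
f 7 1 9
f 7 9 8
f 8 9 10
f 8 10 4
f 9 1 11
f 9 11 10
f 10 11 12
f 10 12 4
f 11 1 13
f 11 13 12
f 12 13 14
f 12 14 4
f 13 1 15
f 13 15 14
f 14 15 16
f 14 16 4
f 15 1 17
f 15 17 16
f 16 17 18
f 16 18 4
f 17 1 2
f 17 2 18
f 18 2 3
f 18 3 4
f 20 22 19
f 23 20 19
f 19 22 21
f 21 23 19
f 20 26 22
f 24 20 23
f 24 26 20
f 22 26 21
f 25 23 21
f 21 26 25
f 25 24 23
f 26 24 25
f 28 27 31
f 28 31 29
f 29 31 32
f 29 32 30
f 31 27 33
f 31 33 32
f 32 33 34
f 32 34 30
f 33 27 35
f 33 35 34
f 34 35 36
f 34 36 30
f 35 27 37
f 35 37 36
f 36 37 38
f 36 38 30
f 37 27 39
f 37 39 38
f 38 39 40
f 38 40 30
f 39 27 41
f 39 41 40
f 40 41 42
f 40 42 30
f 41 27 43
f 41 43 42
f 42 43 44
f 42 44 30
f 43 27 28
f 43 28 44
f 44 28 29
f 44 29 30



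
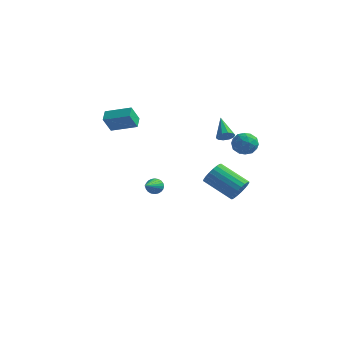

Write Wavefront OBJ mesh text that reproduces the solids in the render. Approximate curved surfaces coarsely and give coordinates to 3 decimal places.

v -0.265 -2.299 -1.308
v 0.184 -2.13 -1.06
v -0.155 -3.821 -0.472
v 0.035 -2.066 -0.925
v -0.159 -2.038 -0.848
v -0.369 -2.05 -0.841
v -0.563 -2.099 -0.905
v -0.713 -2.179 -1.03
v -0.794 -2.277 -1.198
v -0.794 -2.379 -1.383
v -0.714 -2.468 -1.556
v -0.566 -2.532 -1.692
v -0.372 -2.56 -1.769
v -0.162 -2.549 -1.776
v 0.033 -2.499 -1.712
v 0.182 -2.419 -1.586
v 0.263 -2.321 -1.418
v 0.263 -2.22 -1.234
v 3.055 1.224 1.243
v 3.628 1.66 1.635
v 3.912 0.22 1.105
v 4.485 0.656 1.497
v 3.832 0.377 1.906
v 3.302 0.997 1.992
v 4.238 0.883 0.748
v 3.708 1.503 0.834
v 4.359 1.449 1.329
v 4.109 1.136 2.045
v 3.431 0.744 0.695
v 3.181 0.431 1.411
v 3.266 1.53 1.451
v 4.274 0.35 1.289
v 3.89 0.186 1.529
v 4.227 0.442 1.76
v 3.075 1.14 1.661
v 3.412 1.396 1.891
v 3.532 0.642 2.05
v 4.128 0.484 0.849
v 4.465 0.74 1.079
v 3.313 1.438 0.98
v 3.65 1.694 1.211
v 4.008 1.238 0.69
v 4.033 1.662 1.502
v 4.537 1.073 1.42
v 4.391 1.206 0.981
v 4.08 1.57 1.031
v 3.886 1.478 1.922
v 4.39 0.889 1.841
v 4.006 0.724 2.082
v 3.694 1.089 2.132
v 4.316 1.355 1.743
v 3.15 0.991 0.899
v 3.654 0.402 0.818
v 3.846 0.791 0.608
v 3.534 1.156 0.658
v 3.003 0.807 1.32
v 3.507 0.218 1.238
v 3.46 0.31 1.709
v 3.149 0.674 1.759
v 3.224 0.525 0.997
v 2.423 3.729 -4.121
v 2.787 4.19 -3.535
v 0.921 4.413 -2.553
v 0.557 3.951 -3.139
v 2.693 4.429 -3.767
v 0.828 4.651 -2.784
v 2.553 4.546 -4.059
v 0.688 4.769 -3.077
v 2.39 4.522 -4.363
v 0.525 4.745 -3.38
v 2.233 4.361 -4.624
v 0.368 4.584 -3.642
v 2.109 4.091 -4.799
v 0.244 4.313 -3.816
v 2.039 3.758 -4.857
v 0.173 3.98 -3.874
v 2.035 3.42 -4.787
v 0.17 3.642 -3.804
v 2.098 3.135 -4.602
v 0.233 3.358 -3.619
v 2.218 2.953 -4.334
v 0.353 3.176 -3.352
v 2.373 2.905 -4.03
v 0.507 3.128 -3.047
v 2.536 3 -3.741
v 0.671 3.223 -2.758
v 2.68 3.22 -3.518
v 0.815 3.443 -2.535
v 2.779 3.529 -3.399
v 0.914 3.752 -2.416
v 2.817 3.872 -3.405
v 0.952 4.095 -2.422
v 1.619 3.35 0.363
v 1.848 3.126 0.822
v 0.861 4.41 1.257
v 2.06 3.374 0.708
v 2.103 3.614 0.461
v 1.962 3.752 0.177
v 1.69 3.737 -0.036
v 1.39 3.575 -0.097
v 1.178 3.326 0.018
v 1.135 3.087 0.264
v 1.276 2.948 0.548
v 1.548 2.963 0.761
v -4.471 0.873 0.738
v -4.727 0.365 1.806
v -4.692 1.605 1.033
v -4.948 1.098 2.101
v -2.912 1.142 1.239
v -3.168 0.635 2.307
v -3.133 1.875 1.534
v -3.389 1.367 2.602
f 2 1 4
f 2 4 3
f 4 1 5
f 4 5 3
f 5 1 6
f 5 6 3
f 6 1 7
f 6 7 3
f 7 1 8
f 7 8 3
f 8 1 9
f 8 9 3
f 9 1 10
f 9 10 3
f 10 1 11
f 10 11 3
f 11 1 12
f 11 12 3
f 12 1 13
f 12 13 3
f 13 1 14
f 13 14 3
f 14 1 15
f 14 15 3
f 15 1 16
f 15 16 3
f 16 1 17
f 16 17 3
f 17 1 18
f 17 18 3
f 18 1 2
f 18 2 3
f 19 56 35
f 56 30 59
f 35 59 24
f 56 59 35
f 19 35 31
f 35 24 36
f 31 36 20
f 35 36 31
f 19 31 40
f 31 20 41
f 40 41 26
f 31 41 40
f 19 40 52
f 40 26 55
f 52 55 29
f 40 55 52
f 19 52 56
f 52 29 60
f 56 60 30
f 52 60 56
f 20 36 47
f 36 24 50
f 47 50 28
f 36 50 47
f 24 59 37
f 59 30 58
f 37 58 23
f 59 58 37
f 30 60 57
f 60 29 53
f 57 53 21
f 60 53 57
f 29 55 54
f 55 26 42
f 54 42 25
f 55 42 54
f 26 41 46
f 41 20 43
f 46 43 27
f 41 43 46
f 22 48 34
f 48 28 49
f 34 49 23
f 48 49 34
f 22 34 32
f 34 23 33
f 32 33 21
f 34 33 32
f 22 32 39
f 32 21 38
f 39 38 25
f 32 38 39
f 22 39 44
f 39 25 45
f 44 45 27
f 39 45 44
f 22 44 48
f 44 27 51
f 48 51 28
f 44 51 48
f 23 49 37
f 49 28 50
f 37 50 24
f 49 50 37
f 21 33 57
f 33 23 58
f 57 58 30
f 33 58 57
f 25 38 54
f 38 21 53
f 54 53 29
f 38 53 54
f 27 45 46
f 45 25 42
f 46 42 26
f 45 42 46
f 28 51 47
f 51 27 43
f 47 43 20
f 51 43 47
f 62 61 65
f 62 65 63
f 63 65 66
f 63 66 64
f 65 61 67
f 65 67 66
f 66 67 68
f 66 68 64
f 67 61 69
f 67 69 68
f 68 69 70
f 68 70 64
f 69 61 71
f 69 71 70
f 70 71 72
f 70 72 64
f 71 61 73
f 71 73 72
f 72 73 74
f 72 74 64
f 73 61 75
f 73 75 74
f 74 75 76
f 74 76 64
f 75 61 77
f 75 77 76
f 76 77 78
f 76 78 64
f 77 61 79
f 77 79 78
f 78 79 80
f 78 80 64
f 79 61 81
f 79 81 80
f 80 81 82
f 80 82 64
f 81 61 83
f 81 83 82
f 82 83 84
f 82 84 64
f 83 61 85
f 83 85 84
f 84 85 86
f 84 86 64
f 85 61 87
f 85 87 86
f 86 87 88
f 86 88 64
f 87 61 89
f 87 89 88
f 88 89 90
f 88 90 64
f 89 61 91
f 89 91 90
f 90 91 92
f 90 92 64
f 91 61 62
f 91 62 92
f 92 62 63
f 92 63 64
f 94 93 96
f 94 96 95
f 96 93 97
f 96 97 95
f 97 93 98
f 97 98 95
f 98 93 99
f 98 99 95
f 99 93 100
f 99 100 95
f 100 93 101
f 100 101 95
f 101 93 102
f 101 102 95
f 102 93 103
f 102 103 95
f 103 93 104
f 103 104 95
f 104 93 94
f 104 94 95
f 106 108 105
f 109 106 105
f 105 108 107
f 107 109 105
f 106 112 108
f 110 106 109
f 110 112 106
f 108 112 107
f 111 109 107
f 107 112 111
f 111 110 109
f 112 110 111

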